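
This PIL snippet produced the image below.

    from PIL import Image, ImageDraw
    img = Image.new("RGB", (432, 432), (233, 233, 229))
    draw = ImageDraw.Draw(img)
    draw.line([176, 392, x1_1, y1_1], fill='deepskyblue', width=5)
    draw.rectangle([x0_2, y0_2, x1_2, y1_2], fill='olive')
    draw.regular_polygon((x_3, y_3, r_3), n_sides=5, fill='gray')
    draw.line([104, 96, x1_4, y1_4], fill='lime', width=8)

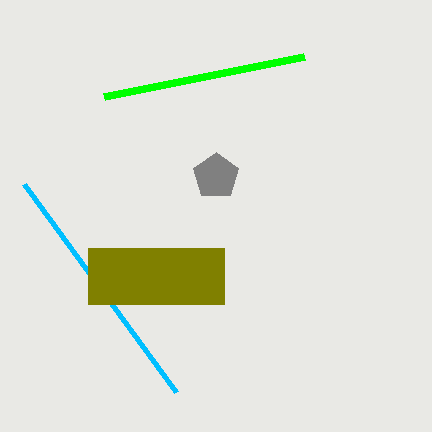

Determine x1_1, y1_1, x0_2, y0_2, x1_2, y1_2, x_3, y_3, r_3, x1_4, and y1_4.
x1_1 = 24
y1_1 = 184
x0_2 = 88
y0_2 = 248
x1_2 = 224
y1_2 = 304
x_3 = 216
y_3 = 176
r_3 = 24
x1_4 = 304
y1_4 = 56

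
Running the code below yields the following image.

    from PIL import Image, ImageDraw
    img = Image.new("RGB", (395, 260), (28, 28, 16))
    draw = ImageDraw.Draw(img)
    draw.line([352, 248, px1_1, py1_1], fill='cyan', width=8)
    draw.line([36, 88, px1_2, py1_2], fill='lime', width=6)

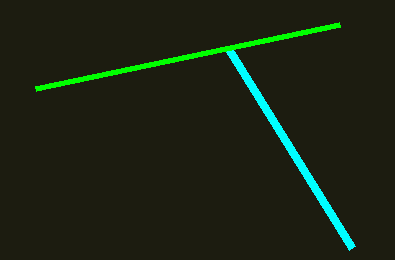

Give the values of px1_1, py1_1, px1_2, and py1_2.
px1_1 = 228; py1_1 = 48; px1_2 = 340; py1_2 = 24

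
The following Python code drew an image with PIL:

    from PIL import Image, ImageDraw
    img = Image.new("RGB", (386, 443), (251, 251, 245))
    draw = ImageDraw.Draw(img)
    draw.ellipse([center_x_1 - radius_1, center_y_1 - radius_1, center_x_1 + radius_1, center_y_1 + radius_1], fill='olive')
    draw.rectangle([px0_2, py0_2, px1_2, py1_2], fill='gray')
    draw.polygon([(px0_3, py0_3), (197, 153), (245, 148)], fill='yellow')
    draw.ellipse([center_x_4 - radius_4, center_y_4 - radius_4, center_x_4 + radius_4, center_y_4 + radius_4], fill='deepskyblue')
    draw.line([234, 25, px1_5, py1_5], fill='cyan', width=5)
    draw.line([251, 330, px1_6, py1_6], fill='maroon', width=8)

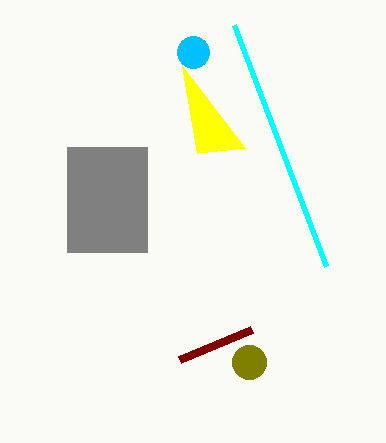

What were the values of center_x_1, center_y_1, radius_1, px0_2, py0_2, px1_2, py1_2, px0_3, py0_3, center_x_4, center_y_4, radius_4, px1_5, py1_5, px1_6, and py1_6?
center_x_1 = 249
center_y_1 = 362
radius_1 = 17
px0_2 = 67
py0_2 = 147
px1_2 = 147
py1_2 = 252
px0_3 = 182
py0_3 = 66
center_x_4 = 193
center_y_4 = 52
radius_4 = 16
px1_5 = 326
py1_5 = 266
px1_6 = 179
py1_6 = 360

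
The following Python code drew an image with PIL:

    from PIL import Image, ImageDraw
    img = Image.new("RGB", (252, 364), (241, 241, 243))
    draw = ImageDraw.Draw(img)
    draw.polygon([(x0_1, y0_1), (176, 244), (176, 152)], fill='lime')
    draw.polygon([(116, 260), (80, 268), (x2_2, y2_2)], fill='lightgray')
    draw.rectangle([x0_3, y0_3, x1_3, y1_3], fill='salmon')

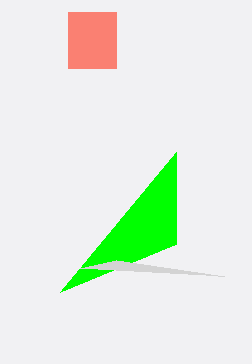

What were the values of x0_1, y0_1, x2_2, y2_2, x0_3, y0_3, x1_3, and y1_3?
x0_1 = 60, y0_1 = 292, x2_2 = 224, y2_2 = 276, x0_3 = 68, y0_3 = 12, x1_3 = 116, y1_3 = 68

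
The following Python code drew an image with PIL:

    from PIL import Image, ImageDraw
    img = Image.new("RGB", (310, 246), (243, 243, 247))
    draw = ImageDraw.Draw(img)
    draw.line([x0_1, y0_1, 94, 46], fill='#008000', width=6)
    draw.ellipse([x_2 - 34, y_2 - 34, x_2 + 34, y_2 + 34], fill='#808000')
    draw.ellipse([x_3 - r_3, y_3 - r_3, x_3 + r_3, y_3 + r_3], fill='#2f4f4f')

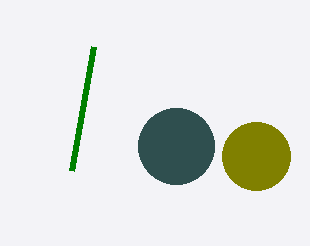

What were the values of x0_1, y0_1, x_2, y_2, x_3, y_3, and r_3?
x0_1 = 72, y0_1 = 170, x_2 = 256, y_2 = 156, x_3 = 176, y_3 = 146, r_3 = 38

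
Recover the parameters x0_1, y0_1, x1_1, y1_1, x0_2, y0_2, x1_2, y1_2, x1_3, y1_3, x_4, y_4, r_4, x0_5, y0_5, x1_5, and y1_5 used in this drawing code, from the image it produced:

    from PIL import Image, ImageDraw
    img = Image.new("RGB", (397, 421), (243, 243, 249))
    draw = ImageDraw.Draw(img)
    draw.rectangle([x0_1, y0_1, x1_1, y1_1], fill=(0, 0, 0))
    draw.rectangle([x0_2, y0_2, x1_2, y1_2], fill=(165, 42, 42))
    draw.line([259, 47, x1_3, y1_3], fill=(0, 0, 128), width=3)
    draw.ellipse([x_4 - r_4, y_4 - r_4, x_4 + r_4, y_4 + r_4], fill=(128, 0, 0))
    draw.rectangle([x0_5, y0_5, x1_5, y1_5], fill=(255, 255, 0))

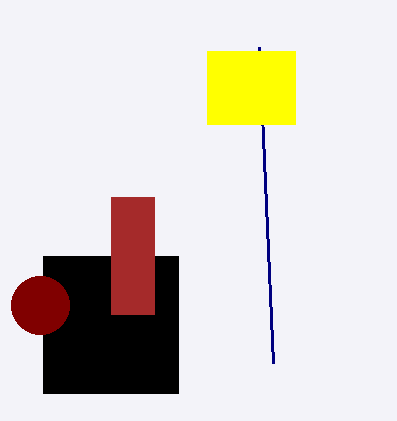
x0_1 = 43, y0_1 = 256, x1_1 = 178, y1_1 = 393, x0_2 = 111, y0_2 = 197, x1_2 = 154, y1_2 = 314, x1_3 = 273, y1_3 = 363, x_4 = 40, y_4 = 305, r_4 = 29, x0_5 = 207, y0_5 = 51, x1_5 = 295, y1_5 = 124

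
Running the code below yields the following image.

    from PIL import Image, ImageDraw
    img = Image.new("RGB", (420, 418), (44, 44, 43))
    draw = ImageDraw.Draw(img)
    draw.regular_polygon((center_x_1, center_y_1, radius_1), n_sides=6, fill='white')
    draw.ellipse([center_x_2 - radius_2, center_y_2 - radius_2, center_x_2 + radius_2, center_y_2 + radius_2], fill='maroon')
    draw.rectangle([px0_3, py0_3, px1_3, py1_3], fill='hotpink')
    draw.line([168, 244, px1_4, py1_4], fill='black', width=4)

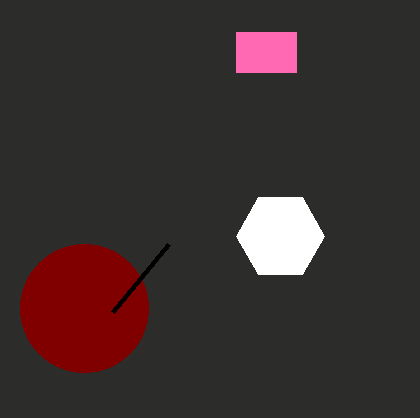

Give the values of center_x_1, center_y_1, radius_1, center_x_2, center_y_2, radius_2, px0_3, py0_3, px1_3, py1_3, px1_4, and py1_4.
center_x_1 = 280, center_y_1 = 236, radius_1 = 44, center_x_2 = 84, center_y_2 = 308, radius_2 = 64, px0_3 = 236, py0_3 = 32, px1_3 = 296, py1_3 = 72, px1_4 = 112, py1_4 = 312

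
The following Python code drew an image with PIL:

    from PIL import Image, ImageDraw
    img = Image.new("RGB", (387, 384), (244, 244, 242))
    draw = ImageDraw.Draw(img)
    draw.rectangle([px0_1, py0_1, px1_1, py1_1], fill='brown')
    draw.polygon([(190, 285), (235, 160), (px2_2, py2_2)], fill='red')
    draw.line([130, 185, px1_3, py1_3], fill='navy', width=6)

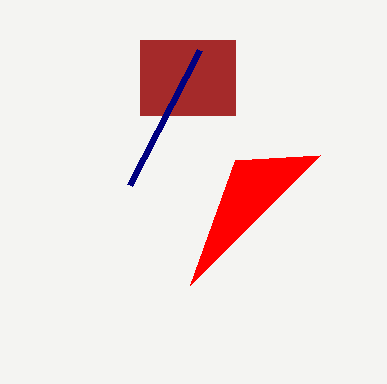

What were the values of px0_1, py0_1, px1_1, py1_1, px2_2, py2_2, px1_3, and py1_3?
px0_1 = 140; py0_1 = 40; px1_1 = 235; py1_1 = 115; px2_2 = 320; py2_2 = 155; px1_3 = 200; py1_3 = 50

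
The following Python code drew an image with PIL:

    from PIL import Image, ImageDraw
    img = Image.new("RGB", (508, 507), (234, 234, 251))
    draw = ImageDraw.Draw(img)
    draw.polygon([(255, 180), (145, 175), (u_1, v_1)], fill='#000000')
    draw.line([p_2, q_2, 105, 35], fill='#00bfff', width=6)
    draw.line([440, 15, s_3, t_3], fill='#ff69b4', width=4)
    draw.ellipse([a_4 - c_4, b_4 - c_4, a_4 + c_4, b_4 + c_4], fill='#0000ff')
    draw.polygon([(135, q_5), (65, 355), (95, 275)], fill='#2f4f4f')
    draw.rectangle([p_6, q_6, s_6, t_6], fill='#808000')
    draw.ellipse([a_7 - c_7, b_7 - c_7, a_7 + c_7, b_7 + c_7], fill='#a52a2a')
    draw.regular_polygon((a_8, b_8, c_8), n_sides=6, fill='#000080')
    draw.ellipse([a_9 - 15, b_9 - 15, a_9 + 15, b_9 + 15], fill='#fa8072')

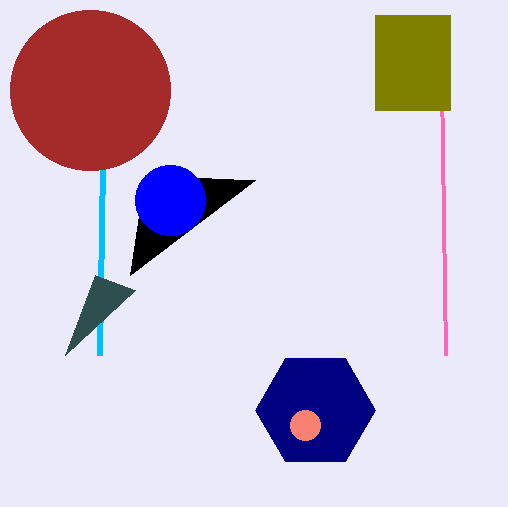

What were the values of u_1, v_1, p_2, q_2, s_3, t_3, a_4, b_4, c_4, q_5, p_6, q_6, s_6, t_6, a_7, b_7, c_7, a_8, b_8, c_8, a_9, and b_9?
u_1 = 130, v_1 = 275, p_2 = 100, q_2 = 355, s_3 = 445, t_3 = 355, a_4 = 170, b_4 = 200, c_4 = 35, q_5 = 290, p_6 = 375, q_6 = 15, s_6 = 450, t_6 = 110, a_7 = 90, b_7 = 90, c_7 = 80, a_8 = 315, b_8 = 410, c_8 = 60, a_9 = 305, b_9 = 425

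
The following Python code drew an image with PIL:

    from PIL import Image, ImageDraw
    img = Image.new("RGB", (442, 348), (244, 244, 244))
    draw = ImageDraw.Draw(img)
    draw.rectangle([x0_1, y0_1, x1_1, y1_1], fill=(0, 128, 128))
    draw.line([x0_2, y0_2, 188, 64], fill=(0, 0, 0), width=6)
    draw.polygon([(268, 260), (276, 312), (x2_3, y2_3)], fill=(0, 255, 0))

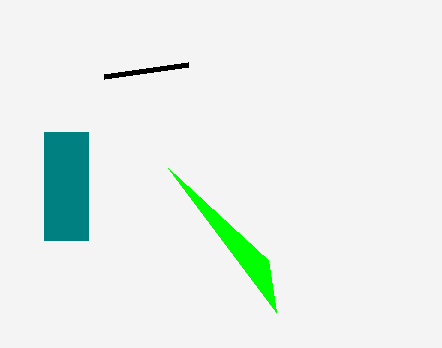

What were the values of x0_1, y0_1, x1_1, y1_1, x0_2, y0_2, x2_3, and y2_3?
x0_1 = 44; y0_1 = 132; x1_1 = 88; y1_1 = 240; x0_2 = 104; y0_2 = 76; x2_3 = 168; y2_3 = 168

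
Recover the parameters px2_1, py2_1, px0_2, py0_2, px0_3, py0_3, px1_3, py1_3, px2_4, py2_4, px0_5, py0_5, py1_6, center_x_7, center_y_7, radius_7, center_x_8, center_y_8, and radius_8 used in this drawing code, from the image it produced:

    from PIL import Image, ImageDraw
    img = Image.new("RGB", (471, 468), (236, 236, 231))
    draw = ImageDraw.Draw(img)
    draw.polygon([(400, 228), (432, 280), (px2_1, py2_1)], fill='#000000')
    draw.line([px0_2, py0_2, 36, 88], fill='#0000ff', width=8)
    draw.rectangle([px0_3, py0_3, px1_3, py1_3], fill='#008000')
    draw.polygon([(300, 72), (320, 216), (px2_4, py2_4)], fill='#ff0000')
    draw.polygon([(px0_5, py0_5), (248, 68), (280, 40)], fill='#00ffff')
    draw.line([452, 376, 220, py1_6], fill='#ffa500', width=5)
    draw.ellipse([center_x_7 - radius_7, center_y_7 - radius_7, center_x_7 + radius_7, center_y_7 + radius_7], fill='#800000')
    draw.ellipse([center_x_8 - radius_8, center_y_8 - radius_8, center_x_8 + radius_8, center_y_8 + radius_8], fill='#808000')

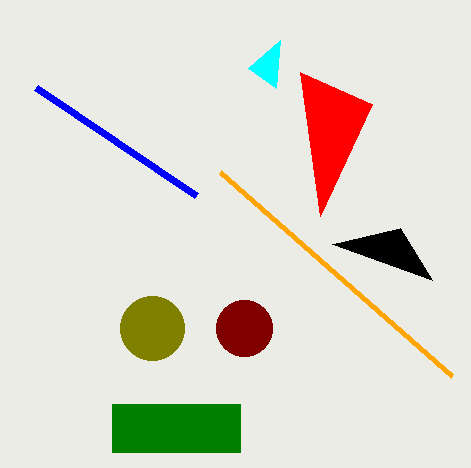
px2_1 = 332; py2_1 = 244; px0_2 = 196; py0_2 = 196; px0_3 = 112; py0_3 = 404; px1_3 = 240; py1_3 = 452; px2_4 = 372; py2_4 = 104; px0_5 = 276; py0_5 = 88; py1_6 = 172; center_x_7 = 244; center_y_7 = 328; radius_7 = 28; center_x_8 = 152; center_y_8 = 328; radius_8 = 32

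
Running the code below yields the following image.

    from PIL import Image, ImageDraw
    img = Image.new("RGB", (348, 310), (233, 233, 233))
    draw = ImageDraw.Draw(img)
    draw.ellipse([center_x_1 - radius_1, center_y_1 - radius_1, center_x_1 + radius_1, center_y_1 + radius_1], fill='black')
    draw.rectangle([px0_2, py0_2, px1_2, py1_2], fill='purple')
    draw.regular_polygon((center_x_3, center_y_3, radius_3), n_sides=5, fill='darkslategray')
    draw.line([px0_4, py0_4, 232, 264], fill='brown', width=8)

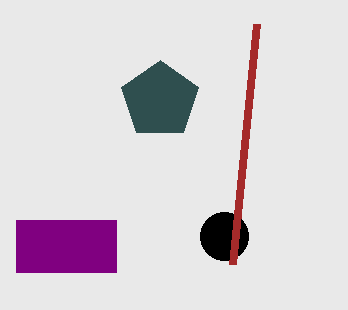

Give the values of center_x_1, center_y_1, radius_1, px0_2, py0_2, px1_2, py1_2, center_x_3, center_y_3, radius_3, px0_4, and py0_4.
center_x_1 = 224, center_y_1 = 236, radius_1 = 24, px0_2 = 16, py0_2 = 220, px1_2 = 116, py1_2 = 272, center_x_3 = 160, center_y_3 = 100, radius_3 = 40, px0_4 = 256, py0_4 = 24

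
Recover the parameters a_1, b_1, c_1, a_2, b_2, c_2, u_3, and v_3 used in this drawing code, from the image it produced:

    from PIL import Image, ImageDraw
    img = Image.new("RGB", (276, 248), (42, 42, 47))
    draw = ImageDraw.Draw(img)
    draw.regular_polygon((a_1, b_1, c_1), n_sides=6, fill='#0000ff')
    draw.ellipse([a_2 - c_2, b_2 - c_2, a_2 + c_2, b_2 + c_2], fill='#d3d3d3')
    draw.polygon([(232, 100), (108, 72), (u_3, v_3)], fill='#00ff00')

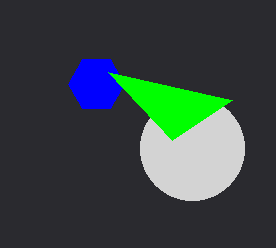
a_1 = 96; b_1 = 84; c_1 = 28; a_2 = 192; b_2 = 148; c_2 = 52; u_3 = 172; v_3 = 140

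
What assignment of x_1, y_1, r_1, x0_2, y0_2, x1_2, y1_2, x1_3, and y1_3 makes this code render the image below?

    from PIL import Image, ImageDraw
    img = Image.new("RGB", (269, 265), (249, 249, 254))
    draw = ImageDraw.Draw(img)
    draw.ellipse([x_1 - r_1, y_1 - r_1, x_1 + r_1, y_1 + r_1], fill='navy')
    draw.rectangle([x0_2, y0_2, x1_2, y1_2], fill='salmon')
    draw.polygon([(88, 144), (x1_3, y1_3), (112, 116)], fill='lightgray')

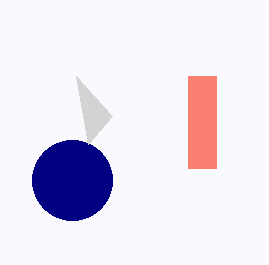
x_1 = 72
y_1 = 180
r_1 = 40
x0_2 = 188
y0_2 = 76
x1_2 = 216
y1_2 = 168
x1_3 = 76
y1_3 = 76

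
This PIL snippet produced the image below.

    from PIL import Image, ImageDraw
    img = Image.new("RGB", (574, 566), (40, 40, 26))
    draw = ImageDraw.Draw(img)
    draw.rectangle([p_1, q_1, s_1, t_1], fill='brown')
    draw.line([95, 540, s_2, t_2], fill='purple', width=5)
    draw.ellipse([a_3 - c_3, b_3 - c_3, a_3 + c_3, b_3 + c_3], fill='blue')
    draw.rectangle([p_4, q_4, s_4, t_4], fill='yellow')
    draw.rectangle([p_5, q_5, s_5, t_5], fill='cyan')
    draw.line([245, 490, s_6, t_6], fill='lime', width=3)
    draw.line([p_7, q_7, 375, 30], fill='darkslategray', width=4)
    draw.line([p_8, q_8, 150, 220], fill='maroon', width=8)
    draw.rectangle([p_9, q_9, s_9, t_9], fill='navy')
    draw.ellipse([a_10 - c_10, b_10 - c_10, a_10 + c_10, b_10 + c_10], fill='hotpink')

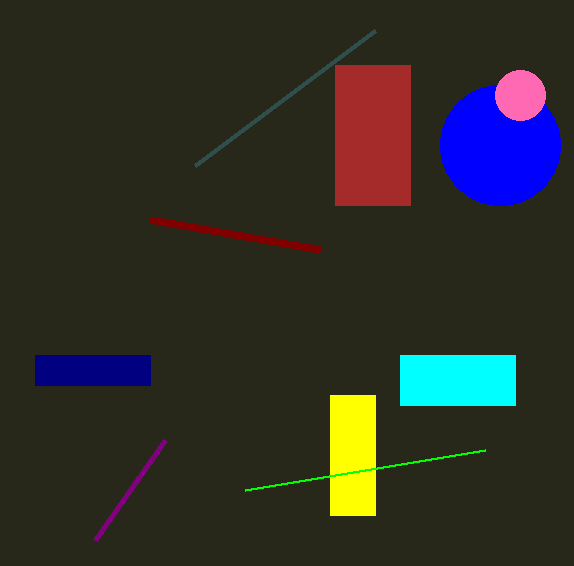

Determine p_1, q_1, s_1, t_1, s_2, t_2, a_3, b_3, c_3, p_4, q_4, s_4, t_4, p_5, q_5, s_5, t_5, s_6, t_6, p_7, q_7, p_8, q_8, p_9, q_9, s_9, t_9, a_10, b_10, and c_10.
p_1 = 335
q_1 = 65
s_1 = 410
t_1 = 205
s_2 = 165
t_2 = 440
a_3 = 500
b_3 = 145
c_3 = 60
p_4 = 330
q_4 = 395
s_4 = 375
t_4 = 515
p_5 = 400
q_5 = 355
s_5 = 515
t_5 = 405
s_6 = 485
t_6 = 450
p_7 = 195
q_7 = 165
p_8 = 320
q_8 = 250
p_9 = 35
q_9 = 355
s_9 = 150
t_9 = 385
a_10 = 520
b_10 = 95
c_10 = 25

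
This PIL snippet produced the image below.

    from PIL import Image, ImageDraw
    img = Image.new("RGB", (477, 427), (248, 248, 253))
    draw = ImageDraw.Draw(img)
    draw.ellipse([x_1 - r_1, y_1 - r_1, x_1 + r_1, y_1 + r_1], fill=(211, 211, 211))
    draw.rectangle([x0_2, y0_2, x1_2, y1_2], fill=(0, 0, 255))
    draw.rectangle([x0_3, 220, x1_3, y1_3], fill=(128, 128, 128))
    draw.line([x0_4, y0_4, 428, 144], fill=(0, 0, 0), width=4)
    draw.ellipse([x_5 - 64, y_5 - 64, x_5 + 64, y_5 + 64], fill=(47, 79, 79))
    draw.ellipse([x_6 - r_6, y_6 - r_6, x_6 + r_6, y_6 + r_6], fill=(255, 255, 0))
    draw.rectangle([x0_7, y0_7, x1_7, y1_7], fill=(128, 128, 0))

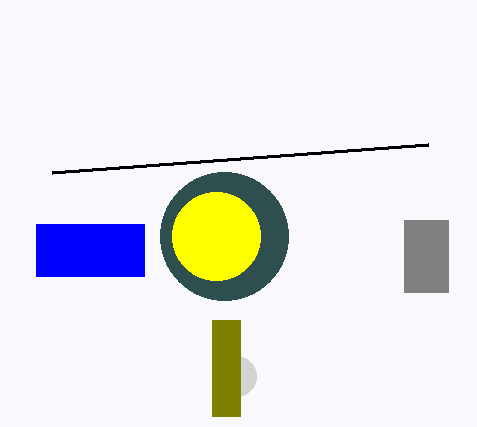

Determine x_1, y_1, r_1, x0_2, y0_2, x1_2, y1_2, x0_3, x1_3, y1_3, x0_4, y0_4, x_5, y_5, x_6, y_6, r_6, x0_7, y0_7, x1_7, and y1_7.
x_1 = 236, y_1 = 376, r_1 = 20, x0_2 = 36, y0_2 = 224, x1_2 = 144, y1_2 = 276, x0_3 = 404, x1_3 = 448, y1_3 = 292, x0_4 = 52, y0_4 = 172, x_5 = 224, y_5 = 236, x_6 = 216, y_6 = 236, r_6 = 44, x0_7 = 212, y0_7 = 320, x1_7 = 240, y1_7 = 416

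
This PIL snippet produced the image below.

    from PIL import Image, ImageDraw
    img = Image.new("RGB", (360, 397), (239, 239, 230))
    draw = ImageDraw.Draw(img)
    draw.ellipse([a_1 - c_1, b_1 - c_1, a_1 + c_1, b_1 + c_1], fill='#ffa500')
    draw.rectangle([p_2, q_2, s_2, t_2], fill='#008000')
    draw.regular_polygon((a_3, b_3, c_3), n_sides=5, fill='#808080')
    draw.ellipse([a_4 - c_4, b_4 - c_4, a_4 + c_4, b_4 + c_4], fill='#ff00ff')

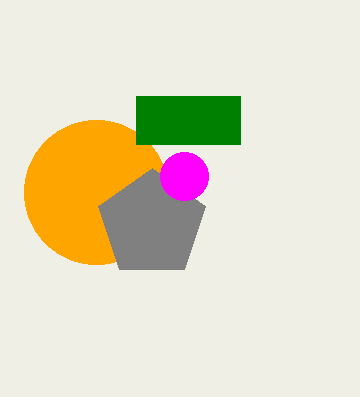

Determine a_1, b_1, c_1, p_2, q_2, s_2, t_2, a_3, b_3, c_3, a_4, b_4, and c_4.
a_1 = 96, b_1 = 192, c_1 = 72, p_2 = 136, q_2 = 96, s_2 = 240, t_2 = 144, a_3 = 152, b_3 = 224, c_3 = 56, a_4 = 184, b_4 = 176, c_4 = 24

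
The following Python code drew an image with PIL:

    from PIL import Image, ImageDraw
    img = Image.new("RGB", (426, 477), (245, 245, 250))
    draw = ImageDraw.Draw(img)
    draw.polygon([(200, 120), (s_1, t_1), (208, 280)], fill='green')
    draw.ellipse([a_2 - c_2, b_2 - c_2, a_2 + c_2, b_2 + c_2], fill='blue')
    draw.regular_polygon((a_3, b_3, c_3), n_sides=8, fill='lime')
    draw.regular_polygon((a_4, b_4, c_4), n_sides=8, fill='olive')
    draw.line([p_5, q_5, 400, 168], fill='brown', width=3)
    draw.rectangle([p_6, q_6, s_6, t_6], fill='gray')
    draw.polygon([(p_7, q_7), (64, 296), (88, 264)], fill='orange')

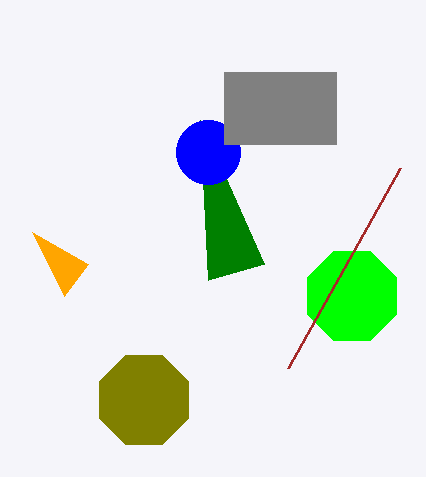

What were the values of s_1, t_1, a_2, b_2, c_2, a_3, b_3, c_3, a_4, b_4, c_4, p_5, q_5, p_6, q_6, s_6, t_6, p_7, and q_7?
s_1 = 264
t_1 = 264
a_2 = 208
b_2 = 152
c_2 = 32
a_3 = 352
b_3 = 296
c_3 = 48
a_4 = 144
b_4 = 400
c_4 = 48
p_5 = 288
q_5 = 368
p_6 = 224
q_6 = 72
s_6 = 336
t_6 = 144
p_7 = 32
q_7 = 232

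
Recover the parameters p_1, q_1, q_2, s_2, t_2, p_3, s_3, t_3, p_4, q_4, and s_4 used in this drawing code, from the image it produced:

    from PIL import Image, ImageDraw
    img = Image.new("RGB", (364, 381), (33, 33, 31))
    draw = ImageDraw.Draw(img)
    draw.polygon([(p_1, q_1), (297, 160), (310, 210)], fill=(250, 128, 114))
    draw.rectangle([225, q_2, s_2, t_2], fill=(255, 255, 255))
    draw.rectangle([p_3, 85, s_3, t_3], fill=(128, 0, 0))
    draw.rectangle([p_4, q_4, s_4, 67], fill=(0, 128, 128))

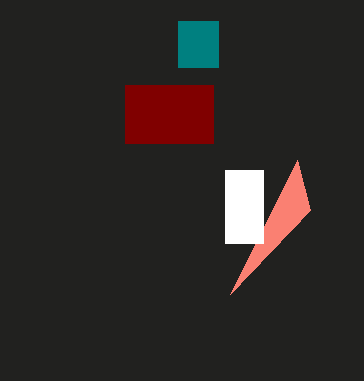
p_1 = 230; q_1 = 294; q_2 = 170; s_2 = 263; t_2 = 243; p_3 = 125; s_3 = 213; t_3 = 143; p_4 = 178; q_4 = 21; s_4 = 218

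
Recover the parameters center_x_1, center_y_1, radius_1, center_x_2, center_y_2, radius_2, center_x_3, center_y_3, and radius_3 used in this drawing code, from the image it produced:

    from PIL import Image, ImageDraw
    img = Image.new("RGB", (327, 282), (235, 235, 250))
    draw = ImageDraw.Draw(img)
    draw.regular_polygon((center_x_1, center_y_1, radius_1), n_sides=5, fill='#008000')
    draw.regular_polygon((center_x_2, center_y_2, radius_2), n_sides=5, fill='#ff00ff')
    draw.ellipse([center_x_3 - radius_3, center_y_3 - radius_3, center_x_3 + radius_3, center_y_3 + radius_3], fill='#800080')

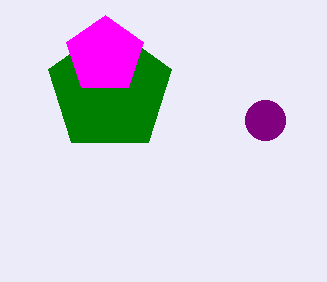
center_x_1 = 110, center_y_1 = 90, radius_1 = 65, center_x_2 = 105, center_y_2 = 55, radius_2 = 40, center_x_3 = 265, center_y_3 = 120, radius_3 = 20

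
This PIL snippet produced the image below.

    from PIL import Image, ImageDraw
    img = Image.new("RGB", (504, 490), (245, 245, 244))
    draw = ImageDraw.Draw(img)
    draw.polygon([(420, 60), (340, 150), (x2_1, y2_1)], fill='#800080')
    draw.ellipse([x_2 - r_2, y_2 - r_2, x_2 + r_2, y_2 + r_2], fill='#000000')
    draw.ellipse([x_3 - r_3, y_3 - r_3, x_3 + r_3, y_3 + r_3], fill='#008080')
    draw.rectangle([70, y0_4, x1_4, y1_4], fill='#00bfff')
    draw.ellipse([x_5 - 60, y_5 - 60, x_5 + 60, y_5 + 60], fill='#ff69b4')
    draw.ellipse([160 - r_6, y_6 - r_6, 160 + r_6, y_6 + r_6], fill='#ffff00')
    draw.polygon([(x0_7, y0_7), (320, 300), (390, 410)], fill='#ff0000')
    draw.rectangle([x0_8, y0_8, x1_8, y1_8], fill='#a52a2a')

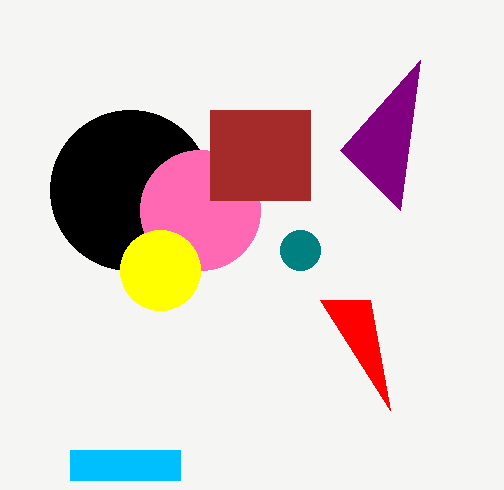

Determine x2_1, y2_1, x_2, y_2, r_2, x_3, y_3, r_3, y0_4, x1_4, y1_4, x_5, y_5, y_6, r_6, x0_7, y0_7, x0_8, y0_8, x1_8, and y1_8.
x2_1 = 400; y2_1 = 210; x_2 = 130; y_2 = 190; r_2 = 80; x_3 = 300; y_3 = 250; r_3 = 20; y0_4 = 450; x1_4 = 180; y1_4 = 480; x_5 = 200; y_5 = 210; y_6 = 270; r_6 = 40; x0_7 = 370; y0_7 = 300; x0_8 = 210; y0_8 = 110; x1_8 = 310; y1_8 = 200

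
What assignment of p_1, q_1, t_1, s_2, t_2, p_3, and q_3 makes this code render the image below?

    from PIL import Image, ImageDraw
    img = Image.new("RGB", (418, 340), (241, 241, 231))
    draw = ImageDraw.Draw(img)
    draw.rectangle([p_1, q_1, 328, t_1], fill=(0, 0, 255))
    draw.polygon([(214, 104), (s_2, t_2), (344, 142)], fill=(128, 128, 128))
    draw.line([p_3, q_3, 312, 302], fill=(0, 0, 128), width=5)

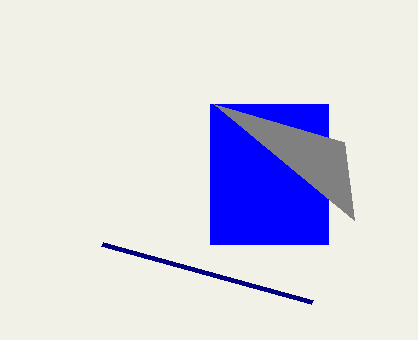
p_1 = 210; q_1 = 104; t_1 = 244; s_2 = 354; t_2 = 220; p_3 = 102; q_3 = 244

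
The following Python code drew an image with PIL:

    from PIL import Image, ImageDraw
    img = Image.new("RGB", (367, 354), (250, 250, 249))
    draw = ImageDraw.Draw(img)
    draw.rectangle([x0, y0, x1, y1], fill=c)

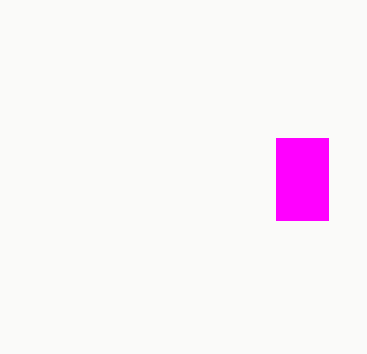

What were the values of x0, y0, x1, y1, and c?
x0 = 276, y0 = 138, x1 = 328, y1 = 220, c = 'magenta'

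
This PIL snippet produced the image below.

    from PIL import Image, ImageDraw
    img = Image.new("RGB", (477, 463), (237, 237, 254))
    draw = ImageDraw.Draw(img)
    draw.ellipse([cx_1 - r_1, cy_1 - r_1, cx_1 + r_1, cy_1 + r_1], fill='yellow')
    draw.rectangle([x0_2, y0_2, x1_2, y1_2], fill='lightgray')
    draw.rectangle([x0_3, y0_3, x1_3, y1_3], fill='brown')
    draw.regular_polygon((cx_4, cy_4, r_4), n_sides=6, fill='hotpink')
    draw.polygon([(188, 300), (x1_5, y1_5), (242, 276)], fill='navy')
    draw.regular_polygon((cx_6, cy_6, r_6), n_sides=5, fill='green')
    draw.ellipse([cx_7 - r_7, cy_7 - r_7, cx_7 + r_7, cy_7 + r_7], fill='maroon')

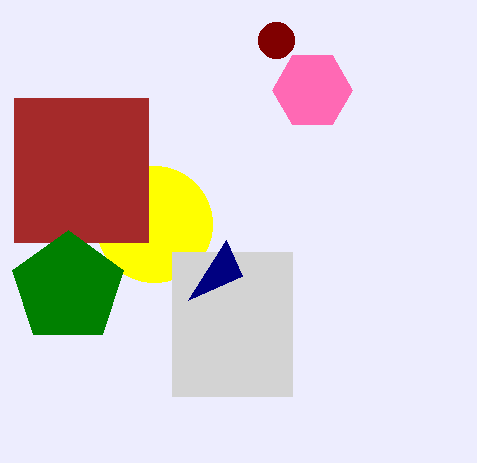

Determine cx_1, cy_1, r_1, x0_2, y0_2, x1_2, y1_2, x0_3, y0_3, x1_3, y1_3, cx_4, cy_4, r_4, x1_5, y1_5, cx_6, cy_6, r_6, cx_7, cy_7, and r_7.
cx_1 = 154
cy_1 = 224
r_1 = 58
x0_2 = 172
y0_2 = 252
x1_2 = 292
y1_2 = 396
x0_3 = 14
y0_3 = 98
x1_3 = 148
y1_3 = 242
cx_4 = 312
cy_4 = 90
r_4 = 40
x1_5 = 226
y1_5 = 240
cx_6 = 68
cy_6 = 288
r_6 = 58
cx_7 = 276
cy_7 = 40
r_7 = 18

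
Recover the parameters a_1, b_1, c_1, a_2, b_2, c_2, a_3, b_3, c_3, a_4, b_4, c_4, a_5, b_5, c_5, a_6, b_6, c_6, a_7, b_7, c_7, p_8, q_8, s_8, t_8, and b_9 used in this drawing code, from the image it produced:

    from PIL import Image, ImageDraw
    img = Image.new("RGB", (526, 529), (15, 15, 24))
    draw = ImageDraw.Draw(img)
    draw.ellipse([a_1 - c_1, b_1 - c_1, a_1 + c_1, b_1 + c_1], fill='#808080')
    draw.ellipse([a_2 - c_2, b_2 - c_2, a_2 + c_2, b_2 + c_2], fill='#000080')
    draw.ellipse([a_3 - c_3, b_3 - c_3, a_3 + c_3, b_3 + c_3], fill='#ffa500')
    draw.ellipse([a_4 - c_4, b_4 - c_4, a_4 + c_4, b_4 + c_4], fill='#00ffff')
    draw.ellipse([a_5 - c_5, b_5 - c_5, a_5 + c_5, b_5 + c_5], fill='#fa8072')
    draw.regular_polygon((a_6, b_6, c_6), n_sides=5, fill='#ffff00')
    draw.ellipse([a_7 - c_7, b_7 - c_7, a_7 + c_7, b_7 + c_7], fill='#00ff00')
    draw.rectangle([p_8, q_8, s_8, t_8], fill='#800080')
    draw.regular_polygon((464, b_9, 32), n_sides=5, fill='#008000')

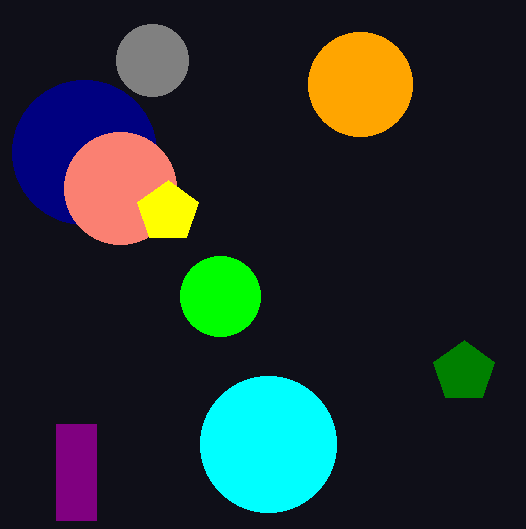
a_1 = 152, b_1 = 60, c_1 = 36, a_2 = 84, b_2 = 152, c_2 = 72, a_3 = 360, b_3 = 84, c_3 = 52, a_4 = 268, b_4 = 444, c_4 = 68, a_5 = 120, b_5 = 188, c_5 = 56, a_6 = 168, b_6 = 212, c_6 = 32, a_7 = 220, b_7 = 296, c_7 = 40, p_8 = 56, q_8 = 424, s_8 = 96, t_8 = 520, b_9 = 372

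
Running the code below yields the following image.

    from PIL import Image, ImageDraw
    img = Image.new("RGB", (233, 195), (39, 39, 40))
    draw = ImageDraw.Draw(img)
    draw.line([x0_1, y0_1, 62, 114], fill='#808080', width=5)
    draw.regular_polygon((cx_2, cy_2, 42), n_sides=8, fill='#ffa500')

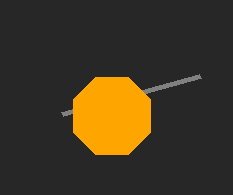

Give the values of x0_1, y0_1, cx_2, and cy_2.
x0_1 = 200, y0_1 = 76, cx_2 = 112, cy_2 = 116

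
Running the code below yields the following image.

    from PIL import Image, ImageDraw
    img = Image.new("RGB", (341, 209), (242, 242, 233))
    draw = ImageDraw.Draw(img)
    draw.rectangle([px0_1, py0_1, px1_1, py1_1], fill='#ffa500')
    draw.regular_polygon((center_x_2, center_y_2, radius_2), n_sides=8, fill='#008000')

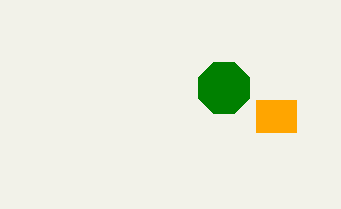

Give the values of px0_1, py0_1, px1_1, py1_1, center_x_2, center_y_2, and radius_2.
px0_1 = 256; py0_1 = 100; px1_1 = 296; py1_1 = 132; center_x_2 = 224; center_y_2 = 88; radius_2 = 28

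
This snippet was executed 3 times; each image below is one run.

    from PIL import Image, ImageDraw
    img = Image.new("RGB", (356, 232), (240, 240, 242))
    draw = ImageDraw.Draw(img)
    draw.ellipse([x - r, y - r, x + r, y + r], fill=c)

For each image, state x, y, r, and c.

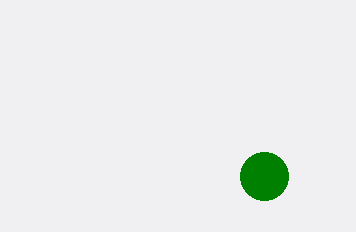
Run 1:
x = 264
y = 176
r = 24
c = 'green'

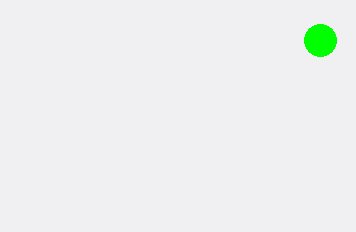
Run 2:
x = 320, y = 40, r = 16, c = 'lime'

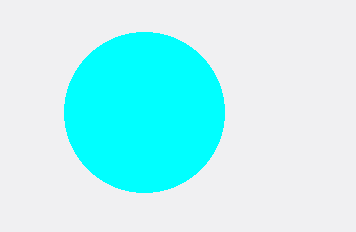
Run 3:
x = 144; y = 112; r = 80; c = 'cyan'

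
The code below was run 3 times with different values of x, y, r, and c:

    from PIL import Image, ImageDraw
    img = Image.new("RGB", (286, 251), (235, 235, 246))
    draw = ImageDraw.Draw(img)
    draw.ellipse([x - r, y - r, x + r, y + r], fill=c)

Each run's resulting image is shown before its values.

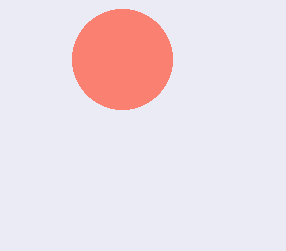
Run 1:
x = 122, y = 59, r = 50, c = 'salmon'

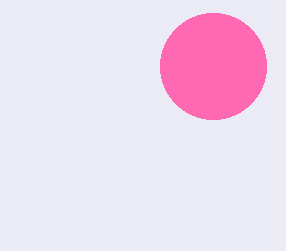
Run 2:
x = 213; y = 66; r = 53; c = 'hotpink'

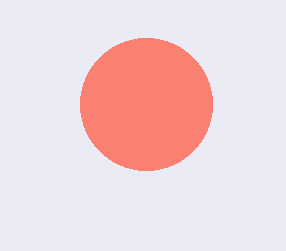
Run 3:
x = 146, y = 104, r = 66, c = 'salmon'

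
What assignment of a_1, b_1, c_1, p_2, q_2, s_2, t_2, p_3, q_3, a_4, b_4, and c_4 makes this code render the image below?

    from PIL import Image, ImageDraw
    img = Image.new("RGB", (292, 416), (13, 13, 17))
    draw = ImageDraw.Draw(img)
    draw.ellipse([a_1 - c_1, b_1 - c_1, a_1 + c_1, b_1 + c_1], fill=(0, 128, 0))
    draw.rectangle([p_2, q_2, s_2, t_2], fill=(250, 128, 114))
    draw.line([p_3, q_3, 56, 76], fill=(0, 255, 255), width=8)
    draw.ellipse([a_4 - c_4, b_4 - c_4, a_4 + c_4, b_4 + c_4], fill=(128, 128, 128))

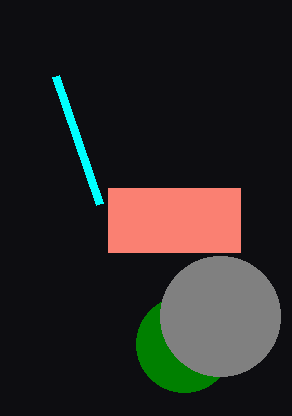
a_1 = 184; b_1 = 344; c_1 = 48; p_2 = 108; q_2 = 188; s_2 = 240; t_2 = 252; p_3 = 100; q_3 = 204; a_4 = 220; b_4 = 316; c_4 = 60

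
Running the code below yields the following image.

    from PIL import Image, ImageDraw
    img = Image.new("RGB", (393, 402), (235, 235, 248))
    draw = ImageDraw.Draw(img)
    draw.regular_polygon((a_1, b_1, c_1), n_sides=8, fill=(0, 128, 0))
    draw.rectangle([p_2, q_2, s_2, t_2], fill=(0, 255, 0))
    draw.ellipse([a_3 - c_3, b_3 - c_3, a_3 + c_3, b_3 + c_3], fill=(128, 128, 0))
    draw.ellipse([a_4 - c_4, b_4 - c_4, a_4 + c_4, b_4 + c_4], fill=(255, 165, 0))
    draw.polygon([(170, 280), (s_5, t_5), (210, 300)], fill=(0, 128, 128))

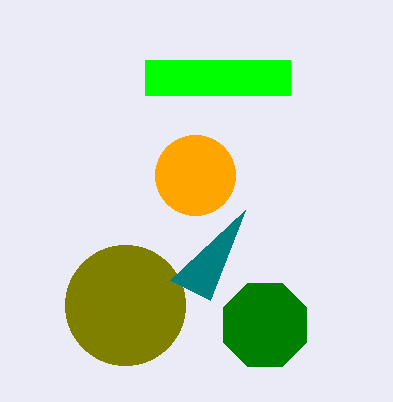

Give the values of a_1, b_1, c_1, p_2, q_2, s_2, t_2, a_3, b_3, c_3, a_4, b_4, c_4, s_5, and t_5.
a_1 = 265; b_1 = 325; c_1 = 45; p_2 = 145; q_2 = 60; s_2 = 290; t_2 = 95; a_3 = 125; b_3 = 305; c_3 = 60; a_4 = 195; b_4 = 175; c_4 = 40; s_5 = 245; t_5 = 210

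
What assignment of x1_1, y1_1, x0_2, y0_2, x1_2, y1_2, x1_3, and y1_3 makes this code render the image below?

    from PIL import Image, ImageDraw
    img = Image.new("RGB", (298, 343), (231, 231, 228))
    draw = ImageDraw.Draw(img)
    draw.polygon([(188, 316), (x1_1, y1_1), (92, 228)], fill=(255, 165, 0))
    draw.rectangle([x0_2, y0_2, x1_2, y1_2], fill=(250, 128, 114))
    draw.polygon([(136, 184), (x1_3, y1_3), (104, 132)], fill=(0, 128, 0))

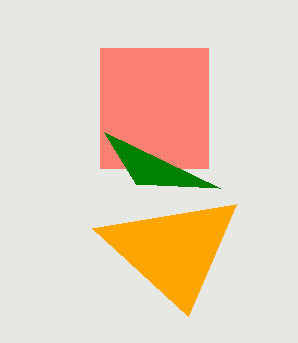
x1_1 = 236; y1_1 = 204; x0_2 = 100; y0_2 = 48; x1_2 = 208; y1_2 = 168; x1_3 = 220; y1_3 = 188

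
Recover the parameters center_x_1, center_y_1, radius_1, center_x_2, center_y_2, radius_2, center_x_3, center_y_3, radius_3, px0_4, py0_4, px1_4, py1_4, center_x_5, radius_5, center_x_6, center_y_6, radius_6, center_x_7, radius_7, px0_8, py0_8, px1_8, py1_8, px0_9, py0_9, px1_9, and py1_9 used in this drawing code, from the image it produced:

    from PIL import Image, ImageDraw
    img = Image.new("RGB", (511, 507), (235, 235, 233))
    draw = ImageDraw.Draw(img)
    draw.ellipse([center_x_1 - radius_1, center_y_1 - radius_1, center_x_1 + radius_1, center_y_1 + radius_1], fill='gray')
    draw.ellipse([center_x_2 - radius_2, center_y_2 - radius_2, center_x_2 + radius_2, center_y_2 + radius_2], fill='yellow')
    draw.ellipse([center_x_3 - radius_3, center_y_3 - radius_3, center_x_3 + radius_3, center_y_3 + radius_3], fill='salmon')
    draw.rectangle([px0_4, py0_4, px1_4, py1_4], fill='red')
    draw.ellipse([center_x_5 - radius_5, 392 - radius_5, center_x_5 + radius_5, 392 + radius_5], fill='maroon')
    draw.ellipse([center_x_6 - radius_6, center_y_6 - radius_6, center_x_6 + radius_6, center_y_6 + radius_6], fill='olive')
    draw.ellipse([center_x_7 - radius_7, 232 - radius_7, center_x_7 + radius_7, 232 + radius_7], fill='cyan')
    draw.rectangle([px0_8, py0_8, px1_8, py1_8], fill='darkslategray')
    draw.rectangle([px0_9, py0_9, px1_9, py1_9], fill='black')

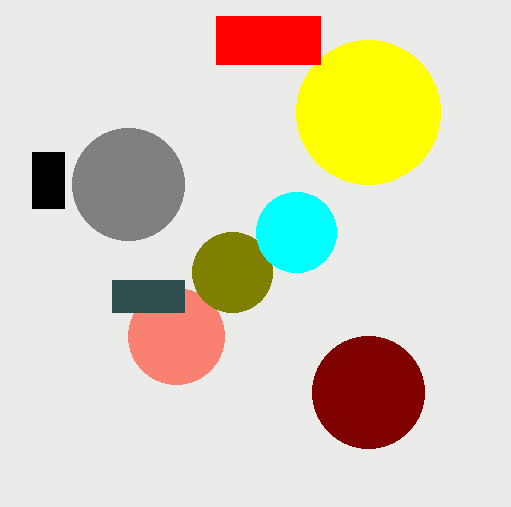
center_x_1 = 128
center_y_1 = 184
radius_1 = 56
center_x_2 = 368
center_y_2 = 112
radius_2 = 72
center_x_3 = 176
center_y_3 = 336
radius_3 = 48
px0_4 = 216
py0_4 = 16
px1_4 = 320
py1_4 = 64
center_x_5 = 368
radius_5 = 56
center_x_6 = 232
center_y_6 = 272
radius_6 = 40
center_x_7 = 296
radius_7 = 40
px0_8 = 112
py0_8 = 280
px1_8 = 184
py1_8 = 312
px0_9 = 32
py0_9 = 152
px1_9 = 64
py1_9 = 208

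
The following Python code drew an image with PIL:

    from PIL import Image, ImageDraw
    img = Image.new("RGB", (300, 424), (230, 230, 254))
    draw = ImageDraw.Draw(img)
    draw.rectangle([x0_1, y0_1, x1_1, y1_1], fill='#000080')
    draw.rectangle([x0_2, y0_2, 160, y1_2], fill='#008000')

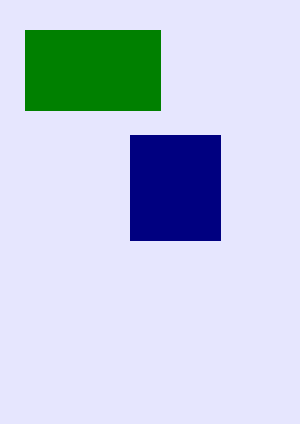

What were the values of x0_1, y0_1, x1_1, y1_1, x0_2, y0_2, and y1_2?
x0_1 = 130; y0_1 = 135; x1_1 = 220; y1_1 = 240; x0_2 = 25; y0_2 = 30; y1_2 = 110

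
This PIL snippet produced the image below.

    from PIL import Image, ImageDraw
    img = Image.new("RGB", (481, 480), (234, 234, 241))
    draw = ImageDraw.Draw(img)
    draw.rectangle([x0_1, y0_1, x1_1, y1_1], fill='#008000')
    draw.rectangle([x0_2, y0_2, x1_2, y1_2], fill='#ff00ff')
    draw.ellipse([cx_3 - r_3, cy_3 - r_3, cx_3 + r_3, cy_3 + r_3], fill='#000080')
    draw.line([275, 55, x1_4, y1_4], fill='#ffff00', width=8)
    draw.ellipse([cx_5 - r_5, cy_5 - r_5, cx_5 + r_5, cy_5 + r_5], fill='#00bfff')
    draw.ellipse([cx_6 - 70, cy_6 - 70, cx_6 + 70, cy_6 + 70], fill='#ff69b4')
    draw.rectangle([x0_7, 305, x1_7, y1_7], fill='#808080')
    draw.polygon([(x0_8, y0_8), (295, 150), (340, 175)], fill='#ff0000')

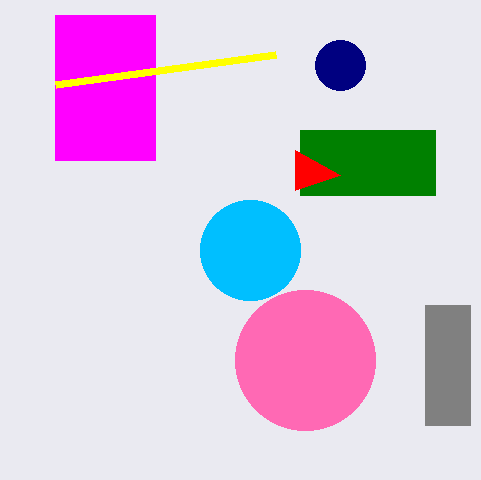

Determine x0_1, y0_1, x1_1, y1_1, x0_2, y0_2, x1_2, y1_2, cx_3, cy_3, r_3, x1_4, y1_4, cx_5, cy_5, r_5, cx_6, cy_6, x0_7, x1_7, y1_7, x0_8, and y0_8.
x0_1 = 300, y0_1 = 130, x1_1 = 435, y1_1 = 195, x0_2 = 55, y0_2 = 15, x1_2 = 155, y1_2 = 160, cx_3 = 340, cy_3 = 65, r_3 = 25, x1_4 = 55, y1_4 = 85, cx_5 = 250, cy_5 = 250, r_5 = 50, cx_6 = 305, cy_6 = 360, x0_7 = 425, x1_7 = 470, y1_7 = 425, x0_8 = 295, y0_8 = 190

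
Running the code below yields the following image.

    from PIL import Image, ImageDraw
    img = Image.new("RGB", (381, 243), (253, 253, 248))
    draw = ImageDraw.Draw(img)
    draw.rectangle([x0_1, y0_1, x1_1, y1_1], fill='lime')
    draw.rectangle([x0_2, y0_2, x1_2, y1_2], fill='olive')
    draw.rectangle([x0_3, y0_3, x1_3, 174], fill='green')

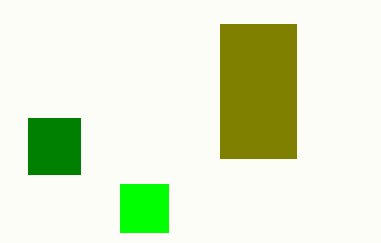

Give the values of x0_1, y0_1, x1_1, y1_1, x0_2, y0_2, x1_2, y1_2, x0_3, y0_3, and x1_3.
x0_1 = 120; y0_1 = 184; x1_1 = 168; y1_1 = 232; x0_2 = 220; y0_2 = 24; x1_2 = 296; y1_2 = 158; x0_3 = 28; y0_3 = 118; x1_3 = 80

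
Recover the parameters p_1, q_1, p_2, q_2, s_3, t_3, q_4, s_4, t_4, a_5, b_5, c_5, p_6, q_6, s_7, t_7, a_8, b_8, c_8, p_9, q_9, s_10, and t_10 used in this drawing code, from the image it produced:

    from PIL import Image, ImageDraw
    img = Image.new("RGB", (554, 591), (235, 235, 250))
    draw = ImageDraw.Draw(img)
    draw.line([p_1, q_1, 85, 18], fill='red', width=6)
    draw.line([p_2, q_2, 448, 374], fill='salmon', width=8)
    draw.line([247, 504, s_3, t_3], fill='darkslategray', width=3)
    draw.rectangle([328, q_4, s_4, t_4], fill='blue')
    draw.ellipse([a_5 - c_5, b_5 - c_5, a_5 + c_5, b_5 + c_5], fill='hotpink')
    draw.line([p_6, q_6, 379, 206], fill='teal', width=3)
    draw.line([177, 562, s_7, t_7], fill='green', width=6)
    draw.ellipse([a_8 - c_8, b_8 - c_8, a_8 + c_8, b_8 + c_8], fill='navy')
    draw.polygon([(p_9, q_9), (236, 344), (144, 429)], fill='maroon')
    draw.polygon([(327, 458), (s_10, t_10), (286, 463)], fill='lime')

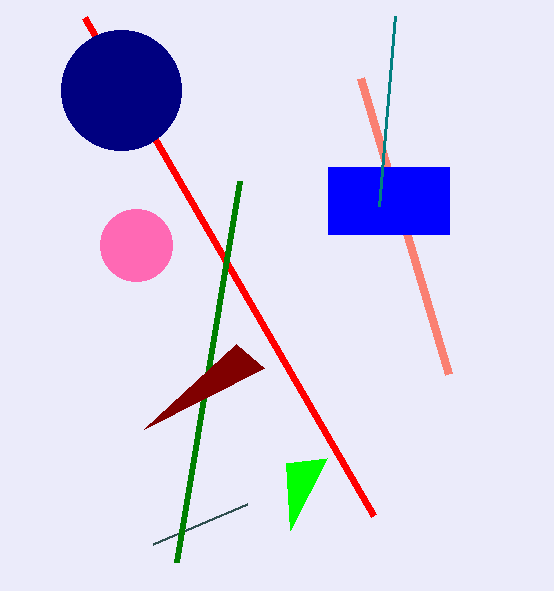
p_1 = 374; q_1 = 516; p_2 = 360; q_2 = 78; s_3 = 153; t_3 = 544; q_4 = 167; s_4 = 449; t_4 = 234; a_5 = 136; b_5 = 245; c_5 = 36; p_6 = 395; q_6 = 16; s_7 = 240; t_7 = 181; a_8 = 121; b_8 = 90; c_8 = 60; p_9 = 264; q_9 = 368; s_10 = 290; t_10 = 530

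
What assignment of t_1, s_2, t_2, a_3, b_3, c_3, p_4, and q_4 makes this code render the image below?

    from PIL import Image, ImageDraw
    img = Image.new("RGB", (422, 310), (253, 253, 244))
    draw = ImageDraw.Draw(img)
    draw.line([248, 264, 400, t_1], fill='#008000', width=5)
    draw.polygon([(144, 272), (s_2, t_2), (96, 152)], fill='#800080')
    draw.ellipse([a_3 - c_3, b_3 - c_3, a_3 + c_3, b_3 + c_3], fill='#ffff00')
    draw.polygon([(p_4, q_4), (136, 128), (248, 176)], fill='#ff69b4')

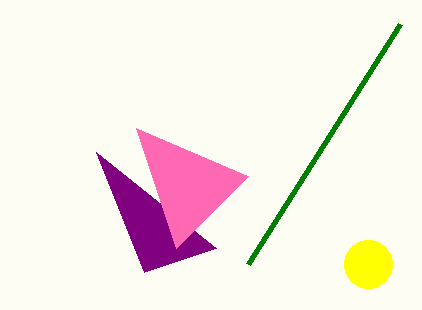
t_1 = 24, s_2 = 216, t_2 = 248, a_3 = 368, b_3 = 264, c_3 = 24, p_4 = 176, q_4 = 248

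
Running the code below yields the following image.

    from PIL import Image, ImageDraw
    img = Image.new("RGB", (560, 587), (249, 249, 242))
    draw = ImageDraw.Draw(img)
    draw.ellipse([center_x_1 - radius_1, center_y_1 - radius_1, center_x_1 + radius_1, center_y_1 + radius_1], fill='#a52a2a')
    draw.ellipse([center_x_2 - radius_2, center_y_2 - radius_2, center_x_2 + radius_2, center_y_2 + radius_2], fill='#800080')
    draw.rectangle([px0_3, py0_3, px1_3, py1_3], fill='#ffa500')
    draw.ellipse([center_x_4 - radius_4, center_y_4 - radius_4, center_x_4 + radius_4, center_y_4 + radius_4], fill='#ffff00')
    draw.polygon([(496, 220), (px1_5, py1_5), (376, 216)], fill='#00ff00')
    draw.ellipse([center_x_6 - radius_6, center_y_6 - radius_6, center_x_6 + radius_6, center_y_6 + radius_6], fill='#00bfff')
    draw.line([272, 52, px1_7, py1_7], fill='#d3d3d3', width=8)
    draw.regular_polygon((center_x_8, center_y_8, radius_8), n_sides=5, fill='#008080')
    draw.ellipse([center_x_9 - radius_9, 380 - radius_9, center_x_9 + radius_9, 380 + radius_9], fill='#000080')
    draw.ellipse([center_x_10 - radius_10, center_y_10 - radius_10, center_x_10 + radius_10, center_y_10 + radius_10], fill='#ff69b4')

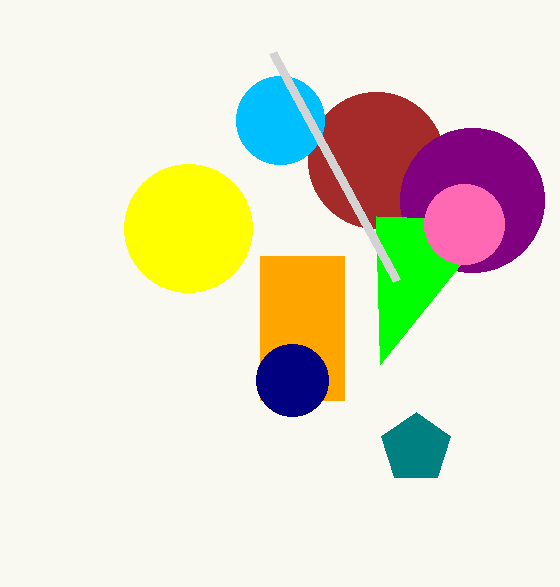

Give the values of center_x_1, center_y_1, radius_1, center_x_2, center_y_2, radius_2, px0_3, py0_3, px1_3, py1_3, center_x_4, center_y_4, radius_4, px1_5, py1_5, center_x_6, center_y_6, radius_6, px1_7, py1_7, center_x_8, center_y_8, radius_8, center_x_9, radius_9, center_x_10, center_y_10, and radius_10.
center_x_1 = 376; center_y_1 = 160; radius_1 = 68; center_x_2 = 472; center_y_2 = 200; radius_2 = 72; px0_3 = 260; py0_3 = 256; px1_3 = 344; py1_3 = 400; center_x_4 = 188; center_y_4 = 228; radius_4 = 64; px1_5 = 380; py1_5 = 364; center_x_6 = 280; center_y_6 = 120; radius_6 = 44; px1_7 = 396; py1_7 = 280; center_x_8 = 416; center_y_8 = 448; radius_8 = 36; center_x_9 = 292; radius_9 = 36; center_x_10 = 464; center_y_10 = 224; radius_10 = 40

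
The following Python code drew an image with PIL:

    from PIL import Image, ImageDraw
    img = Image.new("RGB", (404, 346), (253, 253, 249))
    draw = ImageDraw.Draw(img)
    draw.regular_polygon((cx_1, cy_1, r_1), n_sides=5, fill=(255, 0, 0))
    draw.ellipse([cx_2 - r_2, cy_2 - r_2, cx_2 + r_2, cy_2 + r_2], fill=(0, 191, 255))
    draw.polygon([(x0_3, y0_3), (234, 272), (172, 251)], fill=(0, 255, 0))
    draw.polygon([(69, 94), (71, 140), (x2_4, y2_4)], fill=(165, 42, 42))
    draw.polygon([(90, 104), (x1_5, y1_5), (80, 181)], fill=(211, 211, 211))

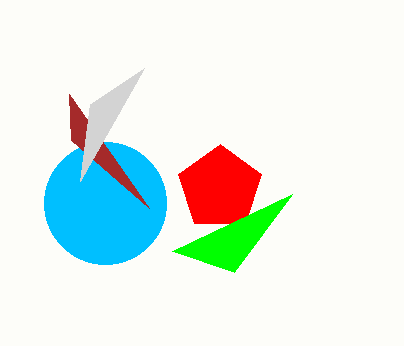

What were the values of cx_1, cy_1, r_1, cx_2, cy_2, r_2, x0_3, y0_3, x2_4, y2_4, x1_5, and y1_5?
cx_1 = 220
cy_1 = 188
r_1 = 44
cx_2 = 105
cy_2 = 203
r_2 = 61
x0_3 = 292
y0_3 = 194
x2_4 = 149
y2_4 = 208
x1_5 = 144
y1_5 = 68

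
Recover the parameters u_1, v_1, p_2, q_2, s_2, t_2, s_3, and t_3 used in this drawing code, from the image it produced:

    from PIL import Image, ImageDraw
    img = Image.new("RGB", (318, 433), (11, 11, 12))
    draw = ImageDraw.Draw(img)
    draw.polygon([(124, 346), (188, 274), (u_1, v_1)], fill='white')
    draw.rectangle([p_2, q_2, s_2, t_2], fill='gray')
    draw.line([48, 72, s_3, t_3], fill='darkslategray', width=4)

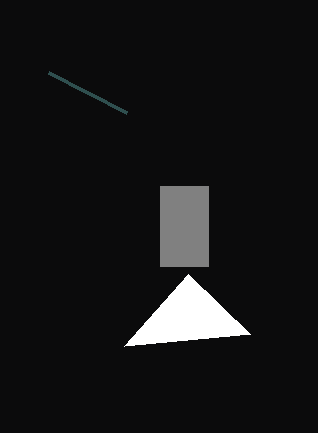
u_1 = 250
v_1 = 334
p_2 = 160
q_2 = 186
s_2 = 208
t_2 = 266
s_3 = 126
t_3 = 112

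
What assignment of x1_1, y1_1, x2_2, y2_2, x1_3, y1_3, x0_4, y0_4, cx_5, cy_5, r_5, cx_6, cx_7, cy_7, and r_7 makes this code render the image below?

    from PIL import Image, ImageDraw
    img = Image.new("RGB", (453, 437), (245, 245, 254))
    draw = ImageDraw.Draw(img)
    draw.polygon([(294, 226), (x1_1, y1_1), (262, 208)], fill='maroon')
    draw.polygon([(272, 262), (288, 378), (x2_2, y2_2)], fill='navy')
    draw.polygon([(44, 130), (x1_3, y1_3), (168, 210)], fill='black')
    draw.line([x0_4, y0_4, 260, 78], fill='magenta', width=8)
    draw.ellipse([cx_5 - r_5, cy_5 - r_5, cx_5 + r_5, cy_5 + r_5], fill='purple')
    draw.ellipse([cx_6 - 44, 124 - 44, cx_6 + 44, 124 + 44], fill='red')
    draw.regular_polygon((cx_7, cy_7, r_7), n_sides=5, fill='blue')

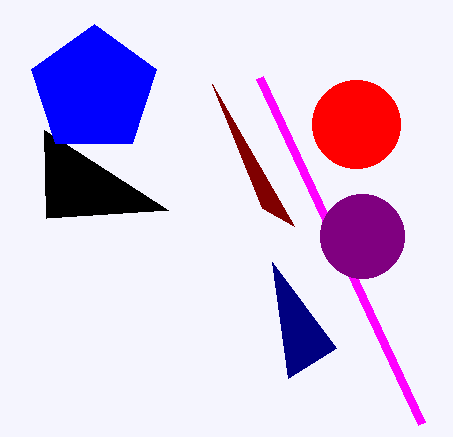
x1_1 = 212
y1_1 = 84
x2_2 = 336
y2_2 = 348
x1_3 = 46
y1_3 = 218
x0_4 = 422
y0_4 = 424
cx_5 = 362
cy_5 = 236
r_5 = 42
cx_6 = 356
cx_7 = 94
cy_7 = 90
r_7 = 66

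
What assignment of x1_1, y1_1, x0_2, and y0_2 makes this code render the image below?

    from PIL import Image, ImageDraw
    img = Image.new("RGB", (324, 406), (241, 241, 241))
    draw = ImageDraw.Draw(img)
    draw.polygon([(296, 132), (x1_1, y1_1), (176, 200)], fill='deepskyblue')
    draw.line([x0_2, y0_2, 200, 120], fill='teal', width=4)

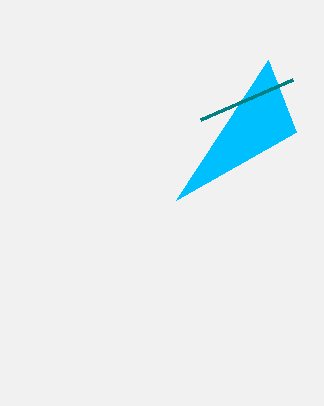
x1_1 = 268, y1_1 = 60, x0_2 = 292, y0_2 = 80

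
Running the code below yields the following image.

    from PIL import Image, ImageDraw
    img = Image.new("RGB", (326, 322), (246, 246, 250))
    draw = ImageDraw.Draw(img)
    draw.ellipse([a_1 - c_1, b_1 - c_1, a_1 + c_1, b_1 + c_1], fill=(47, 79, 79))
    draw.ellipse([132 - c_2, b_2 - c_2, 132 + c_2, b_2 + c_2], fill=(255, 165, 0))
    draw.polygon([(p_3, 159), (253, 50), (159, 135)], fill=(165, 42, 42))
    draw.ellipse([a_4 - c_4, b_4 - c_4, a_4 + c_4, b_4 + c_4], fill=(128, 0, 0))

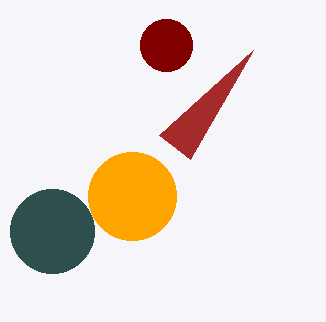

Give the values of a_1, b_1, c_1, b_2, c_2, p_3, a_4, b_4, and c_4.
a_1 = 52
b_1 = 231
c_1 = 42
b_2 = 196
c_2 = 44
p_3 = 190
a_4 = 166
b_4 = 45
c_4 = 26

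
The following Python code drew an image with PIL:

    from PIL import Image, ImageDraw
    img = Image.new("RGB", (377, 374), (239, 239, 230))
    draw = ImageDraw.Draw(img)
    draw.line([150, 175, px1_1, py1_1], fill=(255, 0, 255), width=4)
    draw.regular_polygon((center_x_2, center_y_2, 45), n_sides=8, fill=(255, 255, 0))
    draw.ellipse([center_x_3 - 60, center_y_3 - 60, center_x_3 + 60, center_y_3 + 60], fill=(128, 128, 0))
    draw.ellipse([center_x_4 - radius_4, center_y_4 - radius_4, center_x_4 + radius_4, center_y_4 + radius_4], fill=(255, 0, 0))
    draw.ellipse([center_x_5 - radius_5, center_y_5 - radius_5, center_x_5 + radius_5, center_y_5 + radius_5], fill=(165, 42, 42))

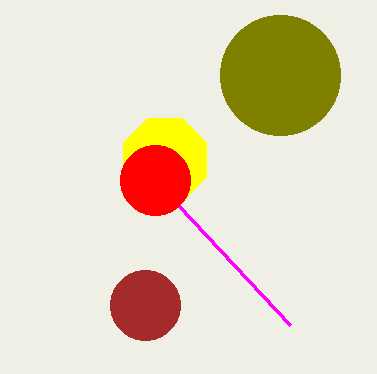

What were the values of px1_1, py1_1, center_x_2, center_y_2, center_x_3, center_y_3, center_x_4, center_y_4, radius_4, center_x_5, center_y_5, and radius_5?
px1_1 = 290; py1_1 = 325; center_x_2 = 165; center_y_2 = 160; center_x_3 = 280; center_y_3 = 75; center_x_4 = 155; center_y_4 = 180; radius_4 = 35; center_x_5 = 145; center_y_5 = 305; radius_5 = 35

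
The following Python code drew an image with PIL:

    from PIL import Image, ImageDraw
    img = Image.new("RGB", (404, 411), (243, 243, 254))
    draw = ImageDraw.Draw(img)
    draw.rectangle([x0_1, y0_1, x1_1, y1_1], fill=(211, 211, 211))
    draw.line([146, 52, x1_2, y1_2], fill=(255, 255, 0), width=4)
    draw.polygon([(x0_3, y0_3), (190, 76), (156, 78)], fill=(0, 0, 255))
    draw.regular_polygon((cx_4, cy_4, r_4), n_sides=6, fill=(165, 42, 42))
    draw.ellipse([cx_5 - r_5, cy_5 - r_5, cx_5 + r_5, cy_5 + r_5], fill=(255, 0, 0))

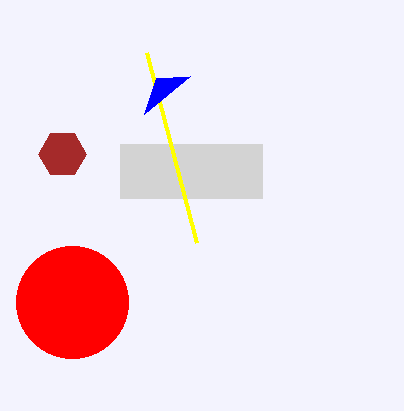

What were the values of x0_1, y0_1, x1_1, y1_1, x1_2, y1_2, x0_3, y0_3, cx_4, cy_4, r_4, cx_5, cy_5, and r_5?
x0_1 = 120, y0_1 = 144, x1_1 = 262, y1_1 = 198, x1_2 = 196, y1_2 = 242, x0_3 = 144, y0_3 = 114, cx_4 = 62, cy_4 = 154, r_4 = 24, cx_5 = 72, cy_5 = 302, r_5 = 56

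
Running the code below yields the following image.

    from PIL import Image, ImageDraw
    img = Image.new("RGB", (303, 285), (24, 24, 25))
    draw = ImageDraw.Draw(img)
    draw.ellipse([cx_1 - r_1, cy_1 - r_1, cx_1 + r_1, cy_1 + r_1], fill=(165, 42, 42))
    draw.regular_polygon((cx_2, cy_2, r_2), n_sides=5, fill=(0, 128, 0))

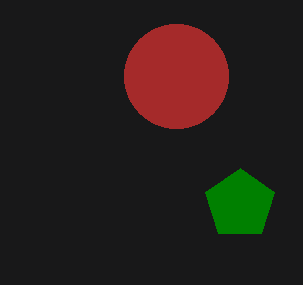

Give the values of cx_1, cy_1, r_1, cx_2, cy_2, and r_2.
cx_1 = 176; cy_1 = 76; r_1 = 52; cx_2 = 240; cy_2 = 204; r_2 = 36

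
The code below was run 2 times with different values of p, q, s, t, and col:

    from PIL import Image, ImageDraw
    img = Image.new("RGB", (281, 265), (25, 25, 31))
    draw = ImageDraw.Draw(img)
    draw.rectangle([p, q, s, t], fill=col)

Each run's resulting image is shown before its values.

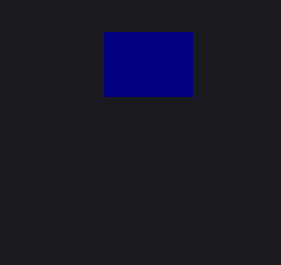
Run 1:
p = 104
q = 32
s = 192
t = 96
col = 'navy'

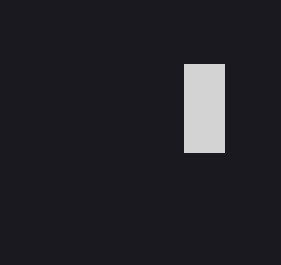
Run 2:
p = 184, q = 64, s = 224, t = 152, col = 'lightgray'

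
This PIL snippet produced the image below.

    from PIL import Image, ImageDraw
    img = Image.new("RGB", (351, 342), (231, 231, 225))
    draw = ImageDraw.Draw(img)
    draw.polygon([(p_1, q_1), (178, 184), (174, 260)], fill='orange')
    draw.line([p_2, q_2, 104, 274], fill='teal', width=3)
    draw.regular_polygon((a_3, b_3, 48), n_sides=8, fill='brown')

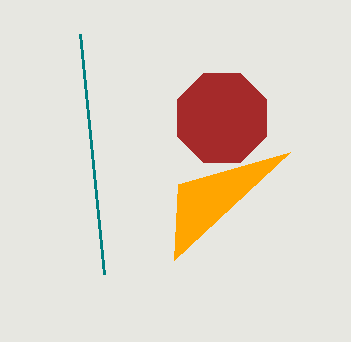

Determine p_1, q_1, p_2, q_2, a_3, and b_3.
p_1 = 290, q_1 = 152, p_2 = 80, q_2 = 34, a_3 = 222, b_3 = 118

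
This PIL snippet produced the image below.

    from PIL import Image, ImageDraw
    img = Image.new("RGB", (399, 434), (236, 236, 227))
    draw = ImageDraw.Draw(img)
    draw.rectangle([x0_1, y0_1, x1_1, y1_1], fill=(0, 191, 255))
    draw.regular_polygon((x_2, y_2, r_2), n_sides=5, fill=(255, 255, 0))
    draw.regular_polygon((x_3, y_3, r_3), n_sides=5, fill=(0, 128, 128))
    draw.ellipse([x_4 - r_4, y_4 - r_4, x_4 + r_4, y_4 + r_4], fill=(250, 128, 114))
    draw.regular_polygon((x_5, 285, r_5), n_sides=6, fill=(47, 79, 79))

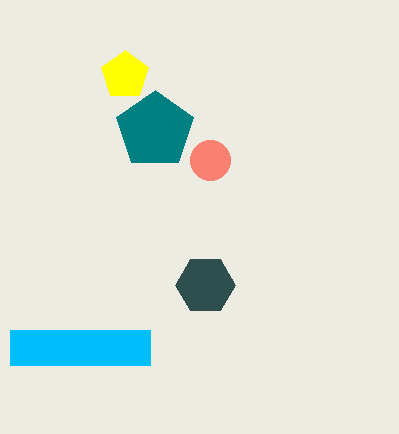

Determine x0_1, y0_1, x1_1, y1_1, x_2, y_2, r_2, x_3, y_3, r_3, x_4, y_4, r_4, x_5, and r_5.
x0_1 = 10; y0_1 = 330; x1_1 = 150; y1_1 = 365; x_2 = 125; y_2 = 75; r_2 = 25; x_3 = 155; y_3 = 130; r_3 = 40; x_4 = 210; y_4 = 160; r_4 = 20; x_5 = 205; r_5 = 30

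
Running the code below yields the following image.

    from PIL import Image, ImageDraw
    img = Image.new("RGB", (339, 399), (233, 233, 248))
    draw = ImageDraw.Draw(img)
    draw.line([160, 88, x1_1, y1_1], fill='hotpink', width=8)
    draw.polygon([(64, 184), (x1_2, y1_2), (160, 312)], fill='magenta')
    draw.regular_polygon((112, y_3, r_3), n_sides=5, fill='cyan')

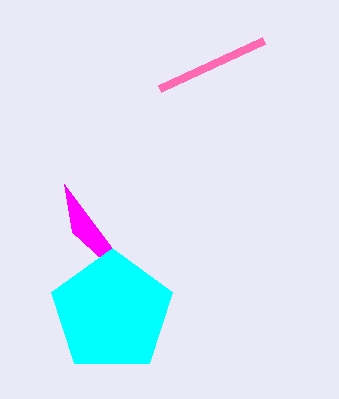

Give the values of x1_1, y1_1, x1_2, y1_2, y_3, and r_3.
x1_1 = 264; y1_1 = 40; x1_2 = 72; y1_2 = 232; y_3 = 312; r_3 = 64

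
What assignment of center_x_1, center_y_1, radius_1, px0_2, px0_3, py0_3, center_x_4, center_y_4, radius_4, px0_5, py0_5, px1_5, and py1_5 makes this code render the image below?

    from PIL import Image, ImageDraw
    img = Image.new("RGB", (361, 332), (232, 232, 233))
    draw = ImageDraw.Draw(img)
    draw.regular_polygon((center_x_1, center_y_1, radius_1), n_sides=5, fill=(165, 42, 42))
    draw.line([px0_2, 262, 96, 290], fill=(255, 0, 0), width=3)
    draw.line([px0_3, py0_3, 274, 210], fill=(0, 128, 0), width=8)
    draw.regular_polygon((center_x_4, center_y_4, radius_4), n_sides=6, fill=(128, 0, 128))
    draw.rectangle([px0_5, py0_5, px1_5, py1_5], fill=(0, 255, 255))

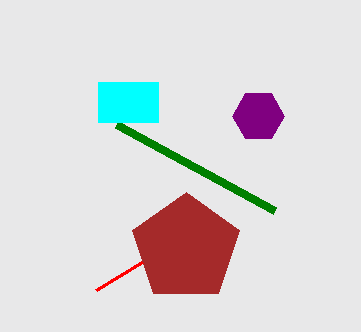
center_x_1 = 186
center_y_1 = 248
radius_1 = 56
px0_2 = 142
px0_3 = 116
py0_3 = 124
center_x_4 = 258
center_y_4 = 116
radius_4 = 26
px0_5 = 98
py0_5 = 82
px1_5 = 158
py1_5 = 122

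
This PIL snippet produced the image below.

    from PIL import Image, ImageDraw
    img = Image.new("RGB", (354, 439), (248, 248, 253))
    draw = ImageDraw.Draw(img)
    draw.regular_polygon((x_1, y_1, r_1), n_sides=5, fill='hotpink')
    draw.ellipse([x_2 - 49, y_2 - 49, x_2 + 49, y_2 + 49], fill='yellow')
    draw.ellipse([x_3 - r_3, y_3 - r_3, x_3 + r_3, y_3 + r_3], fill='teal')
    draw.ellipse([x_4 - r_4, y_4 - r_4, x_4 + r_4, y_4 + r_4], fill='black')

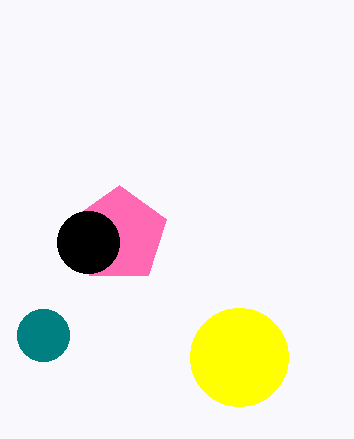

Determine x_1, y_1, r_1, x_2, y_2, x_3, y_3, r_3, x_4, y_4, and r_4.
x_1 = 119; y_1 = 235; r_1 = 50; x_2 = 239; y_2 = 357; x_3 = 43; y_3 = 335; r_3 = 26; x_4 = 88; y_4 = 242; r_4 = 31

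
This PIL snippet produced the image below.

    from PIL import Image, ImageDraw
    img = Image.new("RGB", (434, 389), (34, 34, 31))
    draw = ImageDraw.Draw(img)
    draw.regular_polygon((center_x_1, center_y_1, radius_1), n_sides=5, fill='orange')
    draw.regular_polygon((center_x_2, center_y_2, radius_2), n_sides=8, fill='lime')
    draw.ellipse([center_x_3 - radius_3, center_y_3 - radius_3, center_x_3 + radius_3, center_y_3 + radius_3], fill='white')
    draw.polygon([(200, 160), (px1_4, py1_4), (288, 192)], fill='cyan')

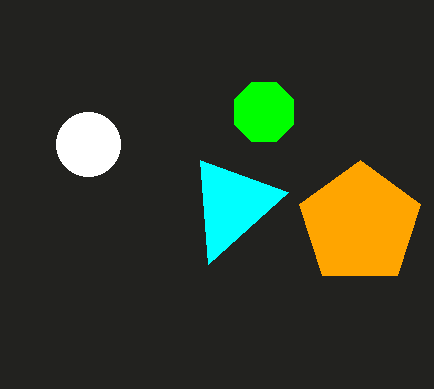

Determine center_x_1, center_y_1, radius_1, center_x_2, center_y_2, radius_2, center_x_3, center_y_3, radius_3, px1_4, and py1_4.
center_x_1 = 360
center_y_1 = 224
radius_1 = 64
center_x_2 = 264
center_y_2 = 112
radius_2 = 32
center_x_3 = 88
center_y_3 = 144
radius_3 = 32
px1_4 = 208
py1_4 = 264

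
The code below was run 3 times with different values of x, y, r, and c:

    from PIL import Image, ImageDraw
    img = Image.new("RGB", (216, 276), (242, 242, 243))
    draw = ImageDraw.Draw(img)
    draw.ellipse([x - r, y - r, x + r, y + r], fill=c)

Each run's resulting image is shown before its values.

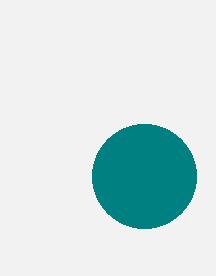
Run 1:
x = 144
y = 176
r = 52
c = 'teal'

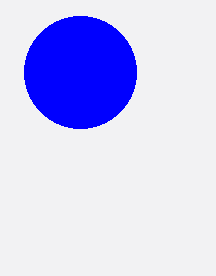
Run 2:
x = 80, y = 72, r = 56, c = 'blue'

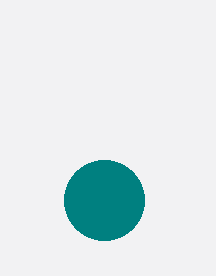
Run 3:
x = 104; y = 200; r = 40; c = 'teal'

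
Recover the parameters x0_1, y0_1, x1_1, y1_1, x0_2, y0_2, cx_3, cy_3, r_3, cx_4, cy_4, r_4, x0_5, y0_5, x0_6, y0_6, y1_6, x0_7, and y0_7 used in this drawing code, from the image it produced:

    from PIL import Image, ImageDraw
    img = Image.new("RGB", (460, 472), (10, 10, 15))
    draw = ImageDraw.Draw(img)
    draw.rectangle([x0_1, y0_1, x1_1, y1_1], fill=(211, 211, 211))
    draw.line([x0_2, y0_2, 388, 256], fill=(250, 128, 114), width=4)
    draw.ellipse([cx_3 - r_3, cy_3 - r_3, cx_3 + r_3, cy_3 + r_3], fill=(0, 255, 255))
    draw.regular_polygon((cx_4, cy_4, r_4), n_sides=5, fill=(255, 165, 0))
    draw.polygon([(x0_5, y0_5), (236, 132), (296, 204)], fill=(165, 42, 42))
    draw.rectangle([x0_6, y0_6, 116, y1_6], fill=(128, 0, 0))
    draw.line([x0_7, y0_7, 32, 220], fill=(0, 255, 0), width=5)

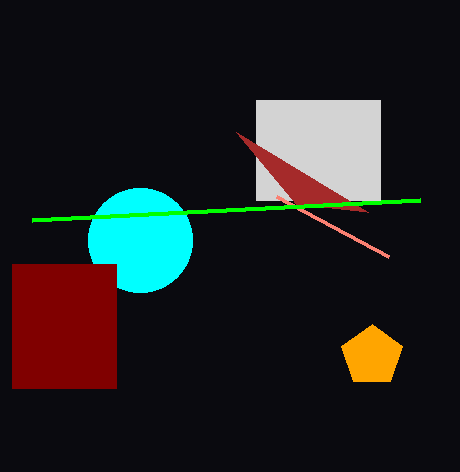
x0_1 = 256; y0_1 = 100; x1_1 = 380; y1_1 = 200; x0_2 = 276; y0_2 = 196; cx_3 = 140; cy_3 = 240; r_3 = 52; cx_4 = 372; cy_4 = 356; r_4 = 32; x0_5 = 368; y0_5 = 212; x0_6 = 12; y0_6 = 264; y1_6 = 388; x0_7 = 420; y0_7 = 200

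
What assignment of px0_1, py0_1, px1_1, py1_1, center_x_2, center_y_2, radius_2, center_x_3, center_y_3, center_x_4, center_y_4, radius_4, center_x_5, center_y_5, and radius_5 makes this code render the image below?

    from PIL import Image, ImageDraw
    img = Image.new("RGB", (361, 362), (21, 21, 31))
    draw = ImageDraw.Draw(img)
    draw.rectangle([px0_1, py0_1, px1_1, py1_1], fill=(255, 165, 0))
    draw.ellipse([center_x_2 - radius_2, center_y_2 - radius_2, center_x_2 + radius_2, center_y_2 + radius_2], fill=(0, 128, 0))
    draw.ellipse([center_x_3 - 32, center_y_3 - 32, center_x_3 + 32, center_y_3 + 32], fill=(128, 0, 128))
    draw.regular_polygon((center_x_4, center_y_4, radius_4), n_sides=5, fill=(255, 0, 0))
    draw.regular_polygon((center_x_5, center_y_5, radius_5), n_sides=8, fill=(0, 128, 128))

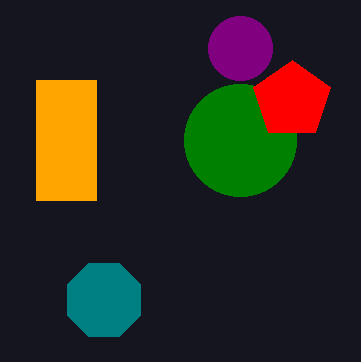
px0_1 = 36; py0_1 = 80; px1_1 = 96; py1_1 = 200; center_x_2 = 240; center_y_2 = 140; radius_2 = 56; center_x_3 = 240; center_y_3 = 48; center_x_4 = 292; center_y_4 = 100; radius_4 = 40; center_x_5 = 104; center_y_5 = 300; radius_5 = 40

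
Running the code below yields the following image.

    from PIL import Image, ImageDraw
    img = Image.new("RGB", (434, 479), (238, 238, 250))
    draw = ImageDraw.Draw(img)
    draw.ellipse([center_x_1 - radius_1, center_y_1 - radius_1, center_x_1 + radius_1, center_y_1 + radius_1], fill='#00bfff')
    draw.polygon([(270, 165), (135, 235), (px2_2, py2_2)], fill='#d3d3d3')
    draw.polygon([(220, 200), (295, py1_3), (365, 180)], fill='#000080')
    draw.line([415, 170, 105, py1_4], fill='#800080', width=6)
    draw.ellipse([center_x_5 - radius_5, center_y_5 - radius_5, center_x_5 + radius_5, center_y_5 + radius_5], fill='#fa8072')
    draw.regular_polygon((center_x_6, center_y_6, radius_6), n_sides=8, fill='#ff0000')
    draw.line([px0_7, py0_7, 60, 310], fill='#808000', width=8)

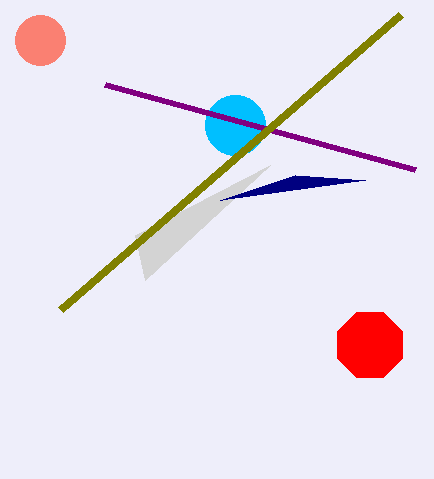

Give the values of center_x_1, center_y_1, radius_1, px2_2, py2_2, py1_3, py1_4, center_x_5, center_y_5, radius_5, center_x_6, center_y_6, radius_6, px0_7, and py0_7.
center_x_1 = 235, center_y_1 = 125, radius_1 = 30, px2_2 = 145, py2_2 = 280, py1_3 = 175, py1_4 = 85, center_x_5 = 40, center_y_5 = 40, radius_5 = 25, center_x_6 = 370, center_y_6 = 345, radius_6 = 35, px0_7 = 400, py0_7 = 15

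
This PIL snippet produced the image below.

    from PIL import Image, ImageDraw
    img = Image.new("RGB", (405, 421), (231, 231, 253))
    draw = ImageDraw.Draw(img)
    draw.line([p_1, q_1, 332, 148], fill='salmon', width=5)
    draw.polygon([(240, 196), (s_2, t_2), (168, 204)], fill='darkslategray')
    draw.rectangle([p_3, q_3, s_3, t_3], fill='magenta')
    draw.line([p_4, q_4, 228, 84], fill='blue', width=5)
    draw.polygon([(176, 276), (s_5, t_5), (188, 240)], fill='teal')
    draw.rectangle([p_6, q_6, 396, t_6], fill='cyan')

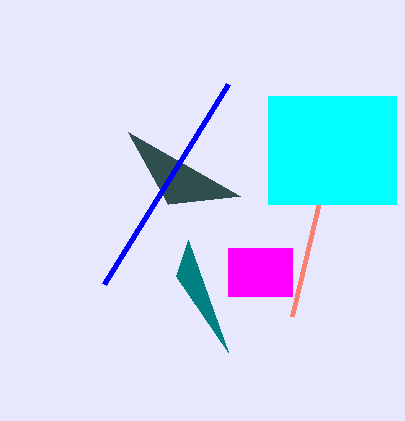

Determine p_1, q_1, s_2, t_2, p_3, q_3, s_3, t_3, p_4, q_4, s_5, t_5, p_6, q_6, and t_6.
p_1 = 292, q_1 = 316, s_2 = 128, t_2 = 132, p_3 = 228, q_3 = 248, s_3 = 292, t_3 = 296, p_4 = 104, q_4 = 284, s_5 = 228, t_5 = 352, p_6 = 268, q_6 = 96, t_6 = 204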